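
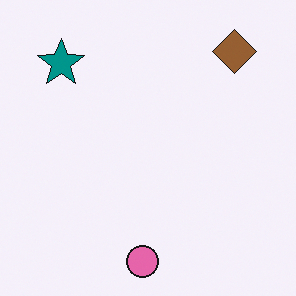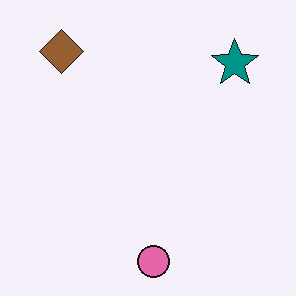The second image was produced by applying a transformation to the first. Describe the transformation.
It was flipped horizontally (left ↔ right).

The teal star is in the top-left of the first image and the top-right of the second — shapes on opposite sides of the vertical midline have swapped in a mirror flip.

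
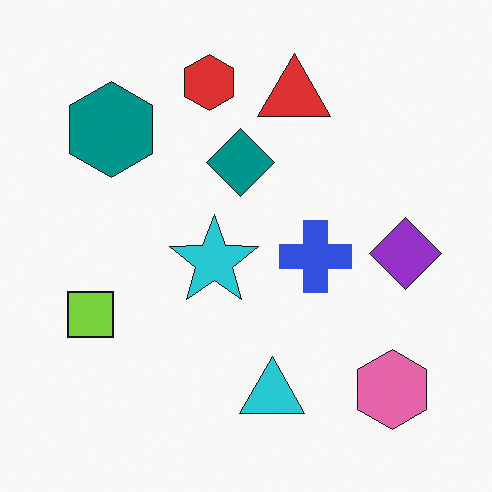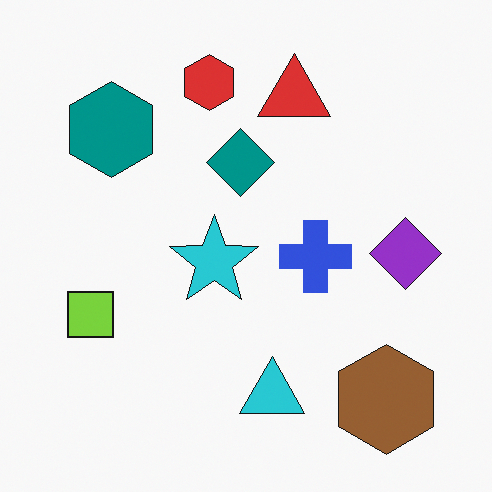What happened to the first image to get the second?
The image was overlaid with an additional brown hexagon.

A brown hexagon appears in the second image that is absent from the first.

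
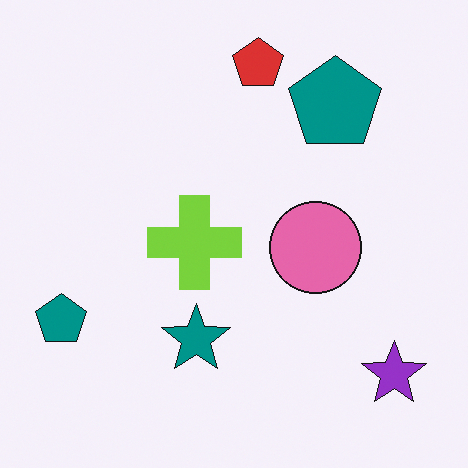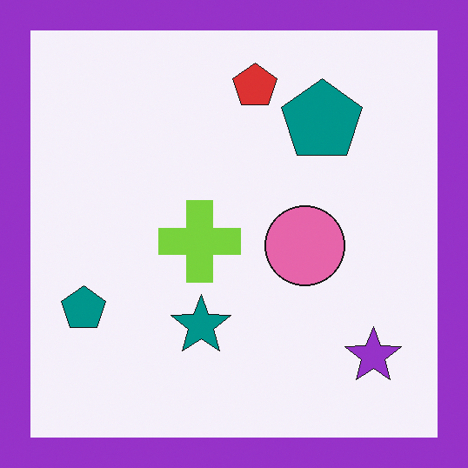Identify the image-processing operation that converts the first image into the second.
This is the original image framed with a purple border.

A solid purple frame runs around the edge of the second image, with the content slightly shrunk inside it.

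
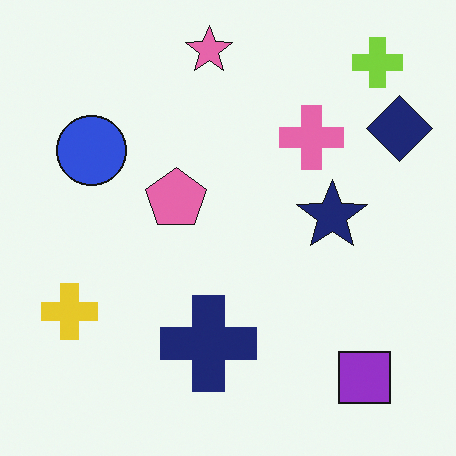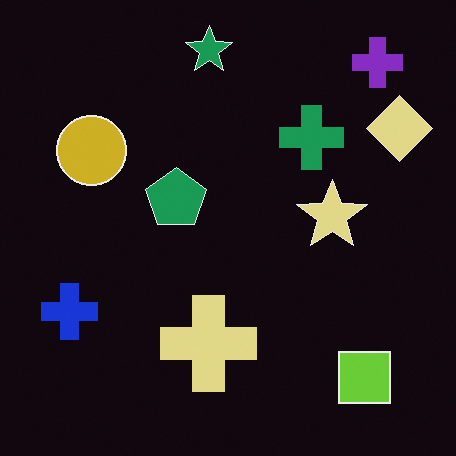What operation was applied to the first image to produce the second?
The transformation is: color-inverted (negative).

The light background has become dark and every shape's color is its complement — a photographic negative.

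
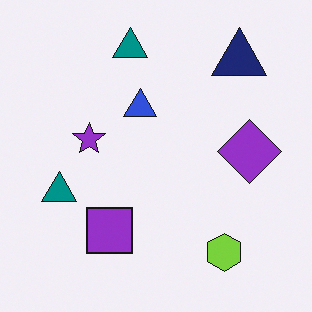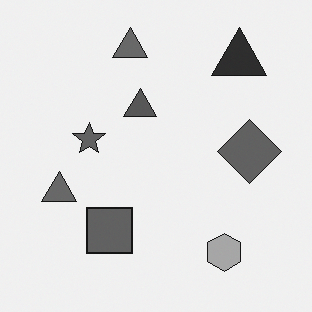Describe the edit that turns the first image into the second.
The image was converted to grayscale.

All color is removed — every shape is now a shade of grey.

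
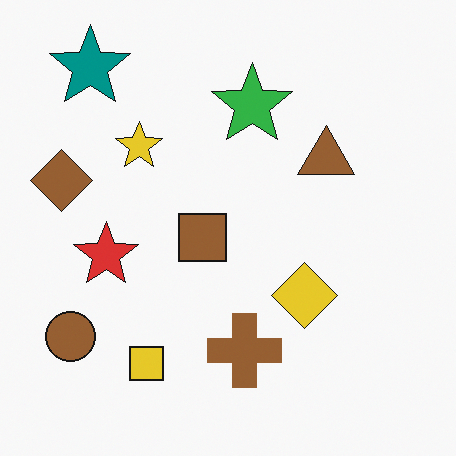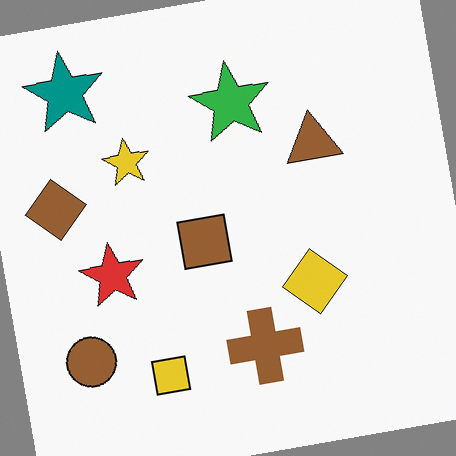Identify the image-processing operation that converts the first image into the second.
This is the original image rotated counter-clockwise by a small amount.

Every shape is tilted by the same angle and the image corners show triangular fill wedges — a whole-image rotation by a non-right angle.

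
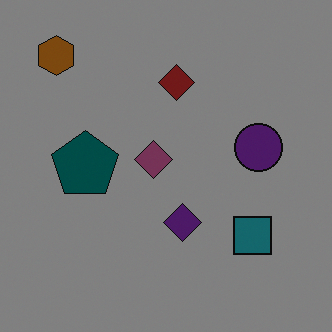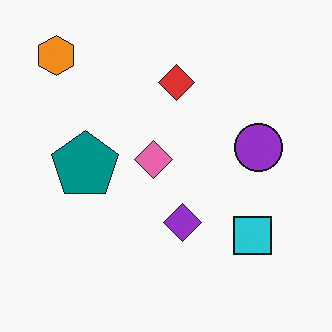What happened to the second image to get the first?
This is the original image darkened a lot.

Every pixel — background and shapes alike — is uniformly darkened.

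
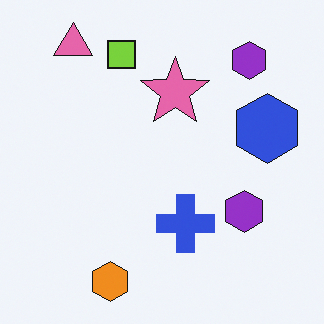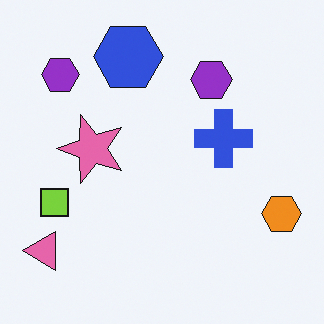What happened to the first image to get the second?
The image was rotated 90° counter-clockwise.

The pink triangle sits in the top-left of the first image and the bottom-left of the second — consistent with a whole-image 90° counter-clockwise rotation.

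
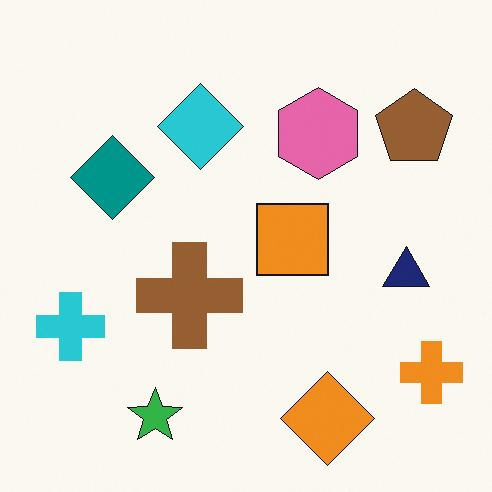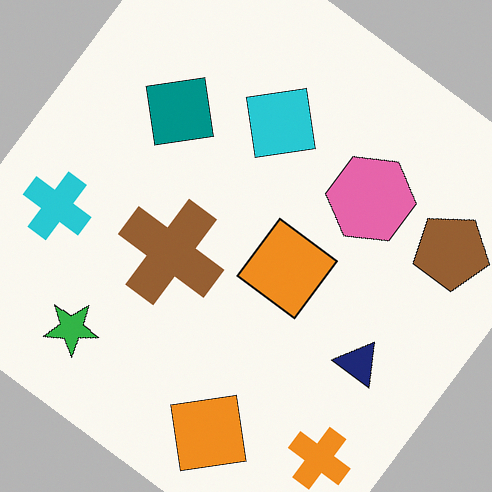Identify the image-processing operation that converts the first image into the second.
The transformation is: rotated clockwise by a large amount — several tens of degrees.

Every shape is tilted by the same angle and the image corners show triangular fill wedges — a whole-image rotation by a non-right angle.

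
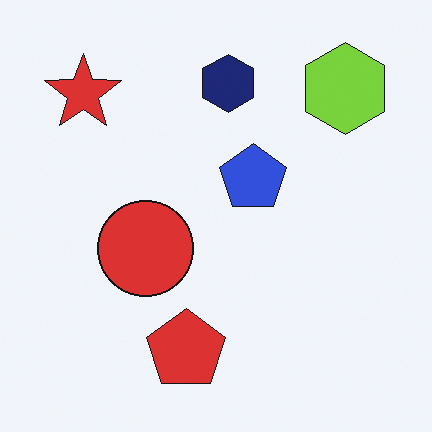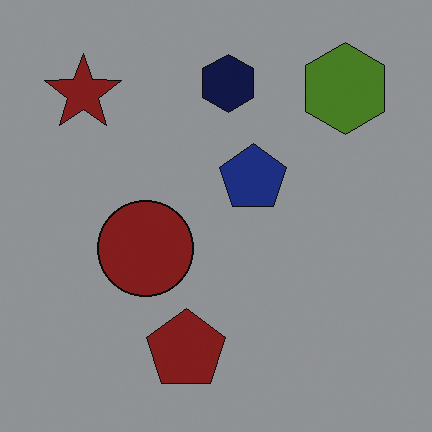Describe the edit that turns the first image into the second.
Substantially darkened.

Every pixel — background and shapes alike — is uniformly darkened.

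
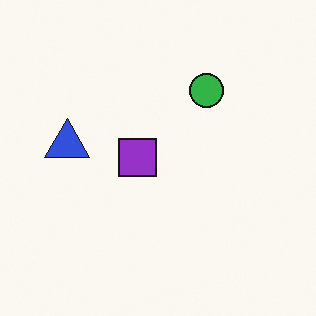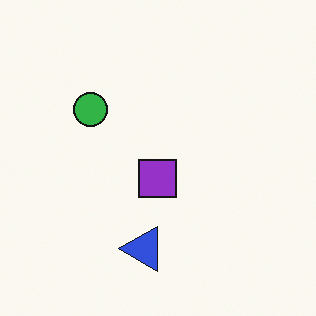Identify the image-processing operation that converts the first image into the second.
This is the original image rotated 90° counter-clockwise.

The blue triangle sits in the left of the first image and the bottom of the second — consistent with a whole-image 90° counter-clockwise rotation.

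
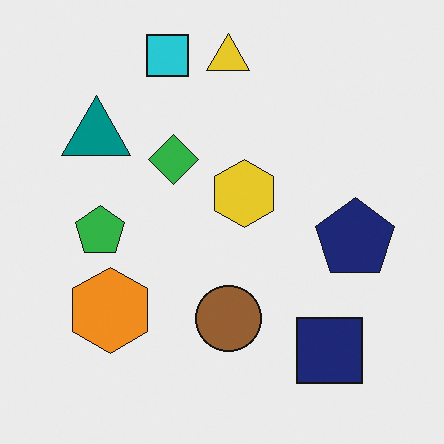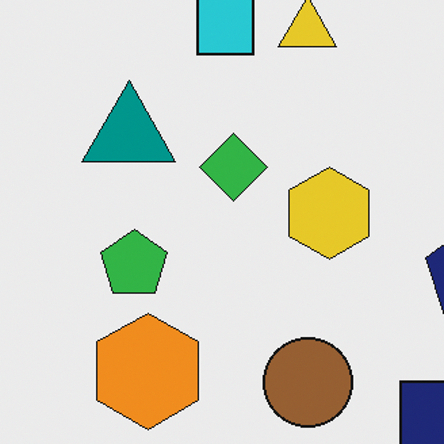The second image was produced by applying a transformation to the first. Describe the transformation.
It was cropped to a modestly smaller region and rescaled.

The visible shapes are larger and the field of view is narrower; shapes near the original edges may be partly or wholly outside the frame — a crop-and-rescale.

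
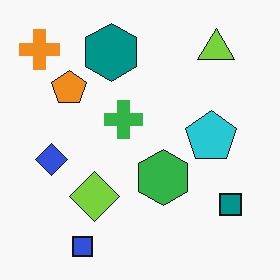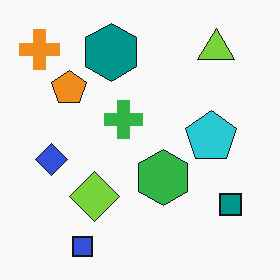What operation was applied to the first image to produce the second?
JPEG-compressed with visible artifacts.

Blocky 8×8 compression artifacts appear around shape edges and the flat background shows ringing — characteristic JPEG degradation.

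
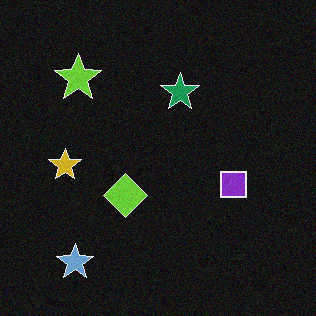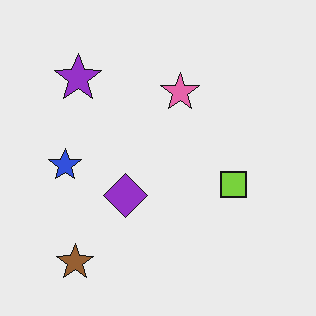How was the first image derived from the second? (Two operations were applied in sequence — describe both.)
The first image is the second degraded with subtle gaussian noise, then color-inverted (negative).

Random speckle covers the whole image, including the flat background. The light background has become dark and every shape's color is its complement — a photographic negative.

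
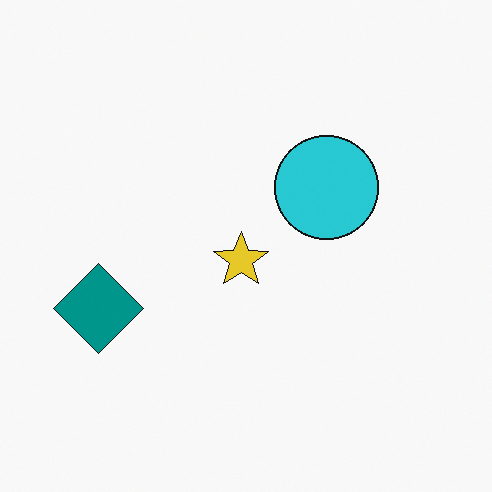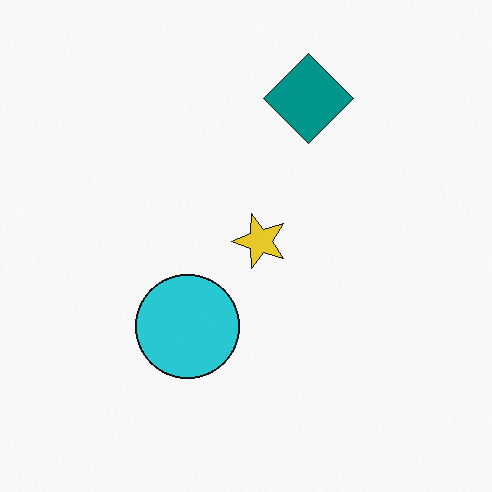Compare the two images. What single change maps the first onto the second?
The transformation is: transposed (reflected across the top-left ↔ bottom-right diagonal).

Shapes have swapped their row and column positions — what was in the top-right is now in the bottom-left — a diagonal reflection.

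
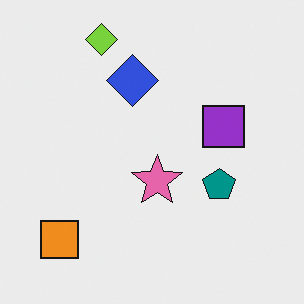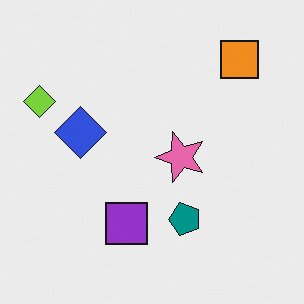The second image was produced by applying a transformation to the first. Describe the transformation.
This is the original image transposed (reflected across the top-left ↔ bottom-right diagonal).

Shapes have swapped their row and column positions — what was in the top-right is now in the bottom-left — a diagonal reflection.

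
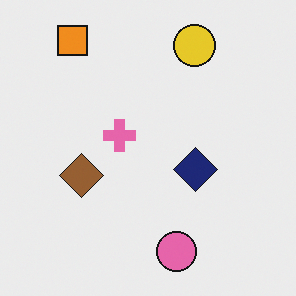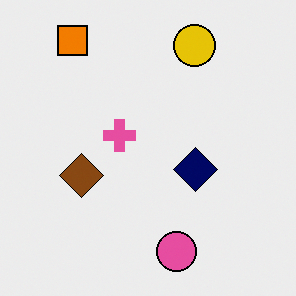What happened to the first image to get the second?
It was given slightly increased contrast.

Tones are pushed away from mid-grey across the whole image — a global contrast change.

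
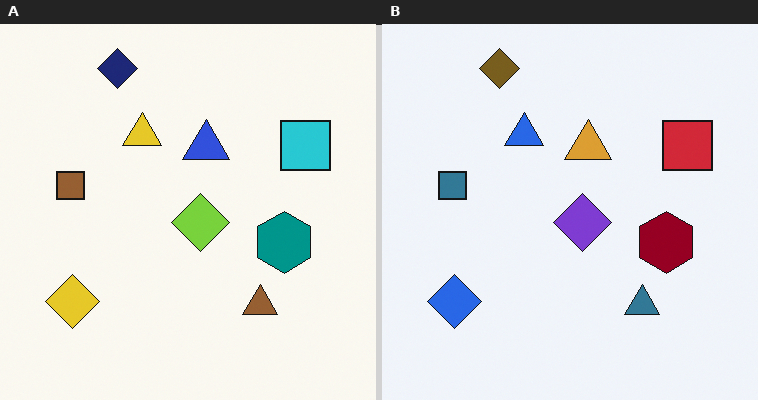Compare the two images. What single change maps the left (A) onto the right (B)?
It was hue-shifted by a large amount.

Every shape's color has rotated by the same amount around the hue wheel — a uniform hue shift.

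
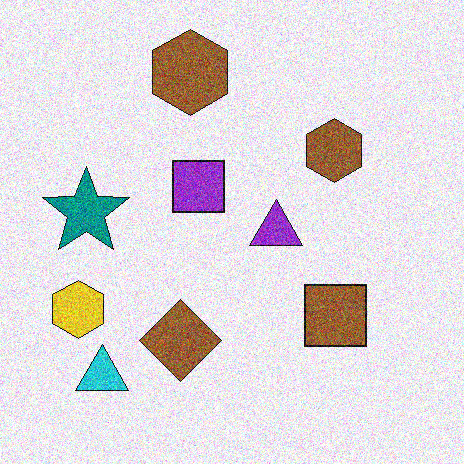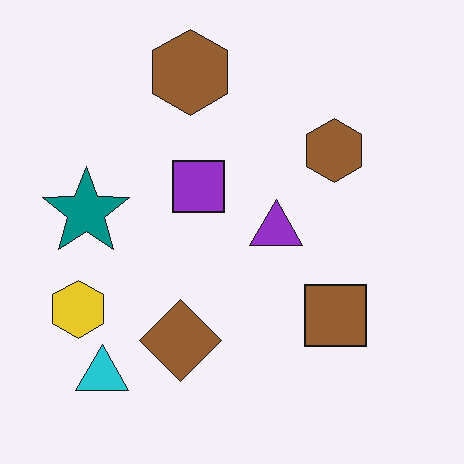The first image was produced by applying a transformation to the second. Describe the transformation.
It was degraded with heavy additive noise.

Random speckle covers the whole image, including the flat background.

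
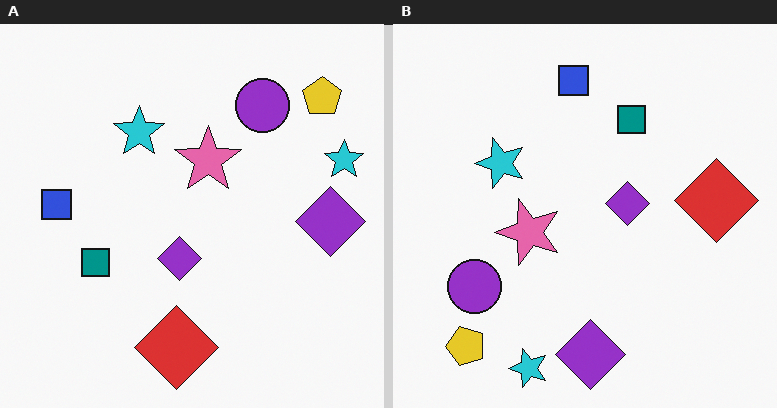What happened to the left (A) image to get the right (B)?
The image was transposed (reflected across the top-left ↔ bottom-right diagonal).

Shapes have swapped their row and column positions — what was in the top-right is now in the bottom-left — a diagonal reflection.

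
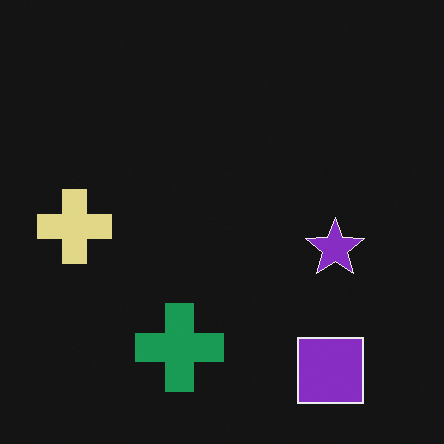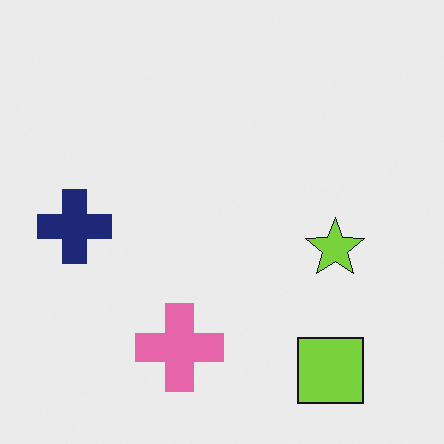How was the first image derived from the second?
The image was color-inverted (negative).

The light background has become dark and every shape's color is its complement — a photographic negative.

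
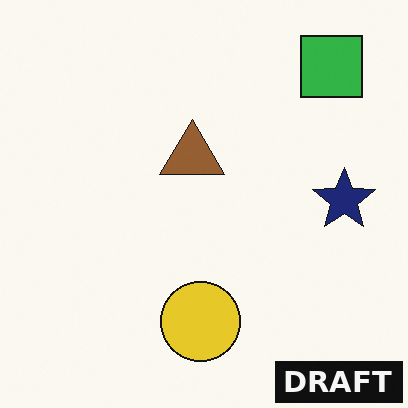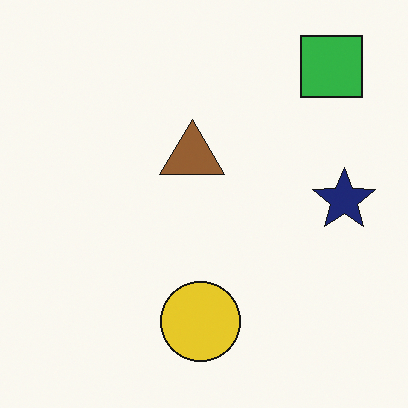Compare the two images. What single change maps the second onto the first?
The first image is the second watermarked with the text "DRAFT" in the lower-right corner.

A dark label reading "DRAFT" appears in the lower-right corner.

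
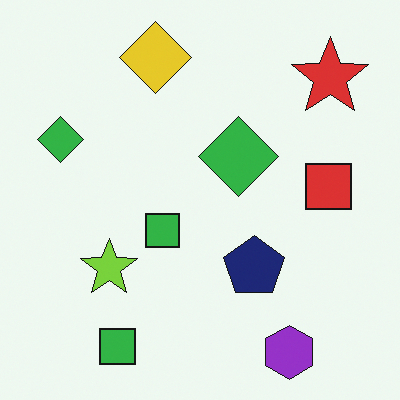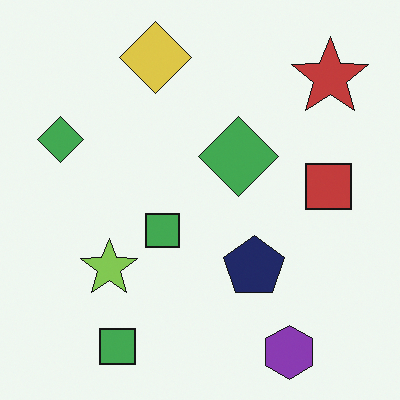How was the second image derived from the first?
The image was slightly desaturated.

All colors are more muted and greyish — a global saturation change.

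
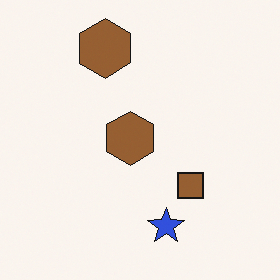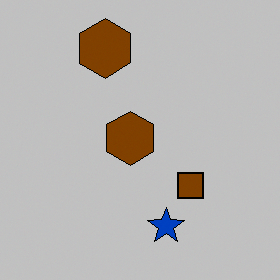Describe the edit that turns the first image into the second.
The transformation is: heavily posterized to just a handful of flat colors.

Each flat color has snapped to a coarser quantized level — most visibly, the near-white background has dropped to a flat grey.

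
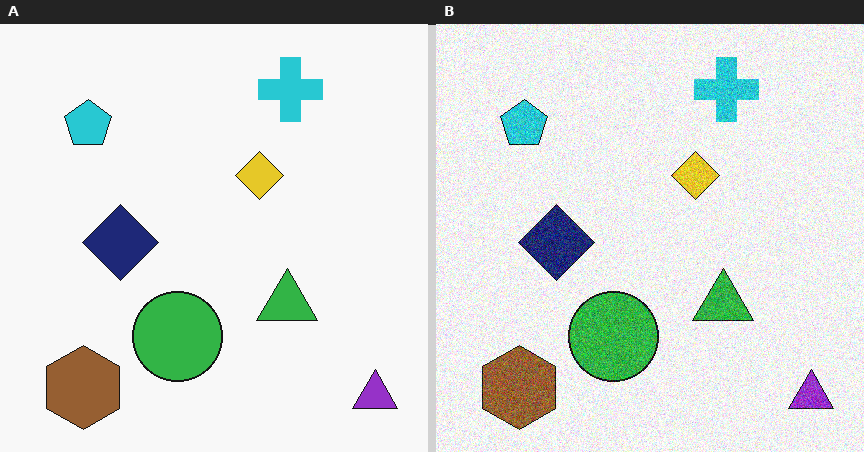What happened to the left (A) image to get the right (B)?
The image was degraded with visible gaussian noise.

Random speckle covers the whole image, including the flat background.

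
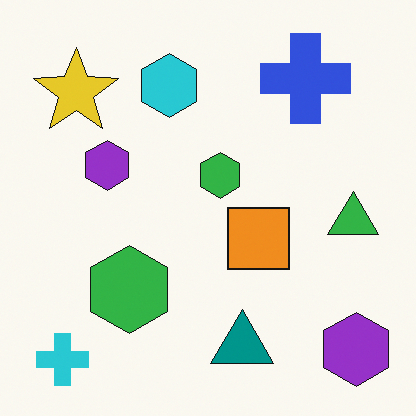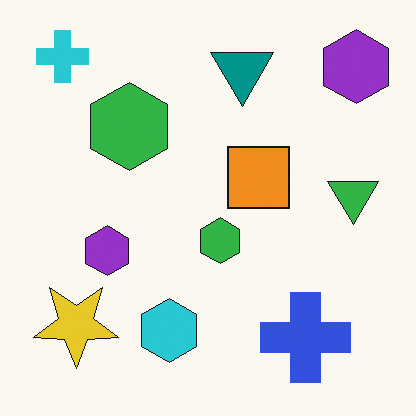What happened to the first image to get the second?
The second image is the first flipped vertically (top ↔ bottom).

The cyan cross is in the bottom-left of the first image and the top-left of the second — shapes on opposite sides of the horizontal midline have swapped in a mirror flip.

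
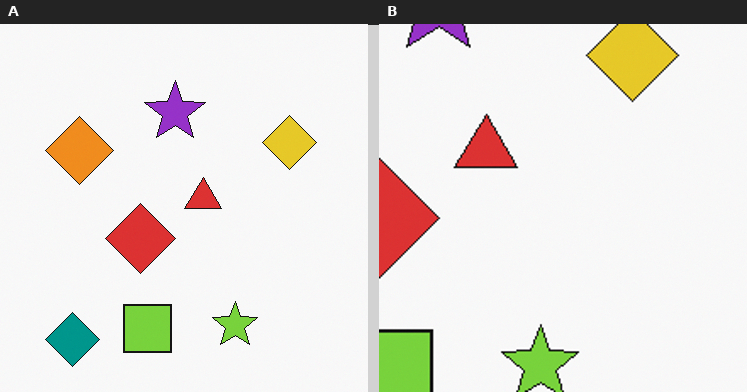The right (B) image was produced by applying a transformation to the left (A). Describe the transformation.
The transformation is: cropped to a noticeably smaller region and rescaled.

The visible shapes are larger and the field of view is narrower; shapes near the original edges may be partly or wholly outside the frame — a crop-and-rescale.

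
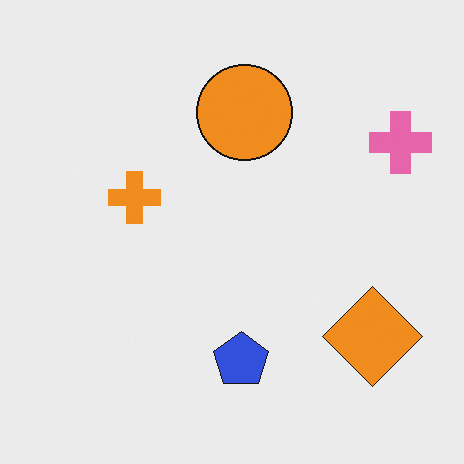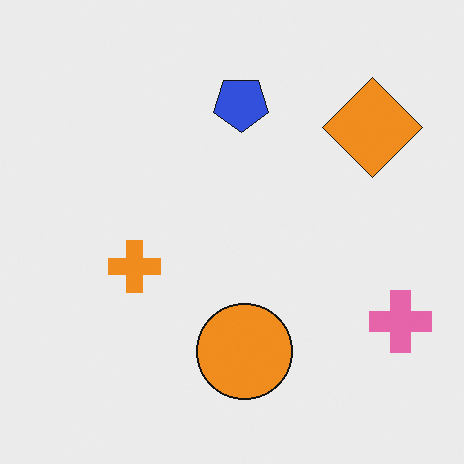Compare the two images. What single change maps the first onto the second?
The image was flipped vertically (top ↔ bottom).

The blue pentagon is in the bottom of the first image and the top of the second — shapes on opposite sides of the horizontal midline have swapped in a mirror flip.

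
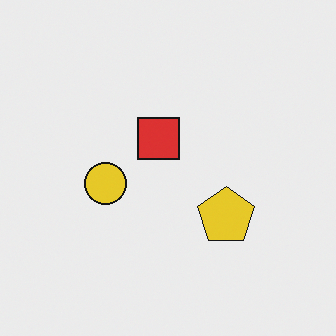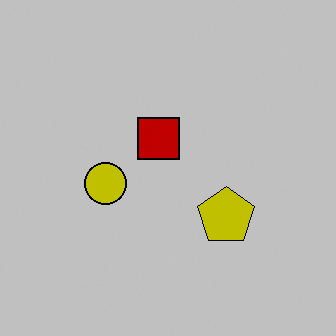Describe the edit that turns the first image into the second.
Heavily posterized to just a handful of flat colors.

Each flat color has snapped to a coarser quantized level — most visibly, the near-white background has dropped to a flat grey.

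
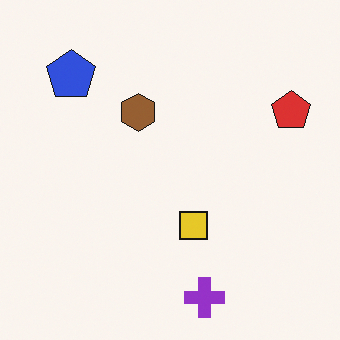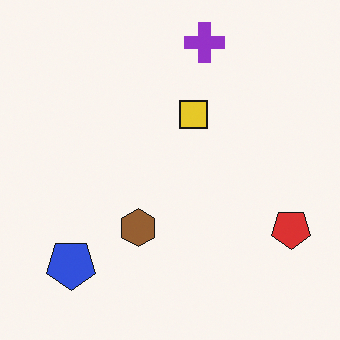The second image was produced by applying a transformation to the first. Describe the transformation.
The second image is the first flipped vertically (top ↔ bottom).

The purple cross is in the bottom of the first image and the top of the second — shapes on opposite sides of the horizontal midline have swapped in a mirror flip.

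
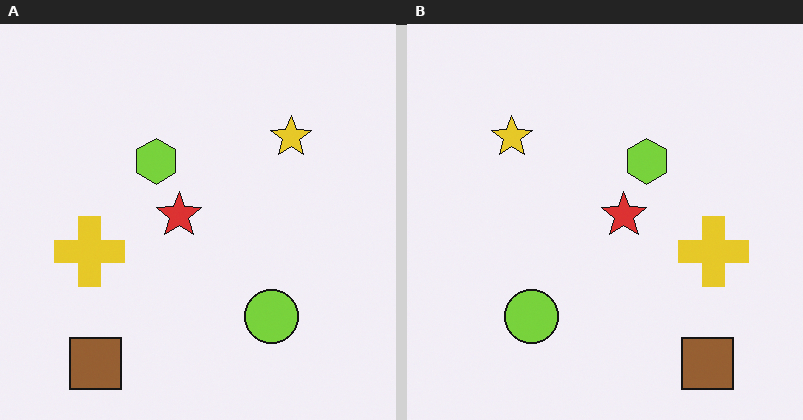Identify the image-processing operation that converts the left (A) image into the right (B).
This is the original image flipped horizontally (left ↔ right).

The yellow cross is in the left of the left (A) image and the right of the right (B) — shapes on opposite sides of the vertical midline have swapped in a mirror flip.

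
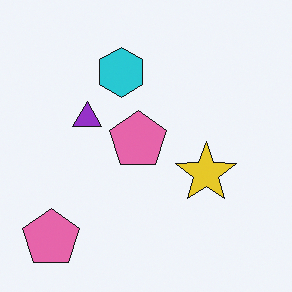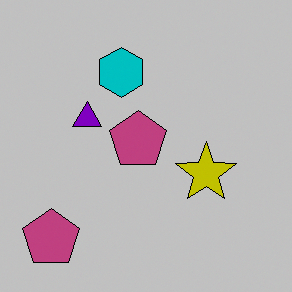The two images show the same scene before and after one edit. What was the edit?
It was aggressively posterized.

Each flat color has snapped to a coarser quantized level — most visibly, the near-white background has dropped to a flat grey.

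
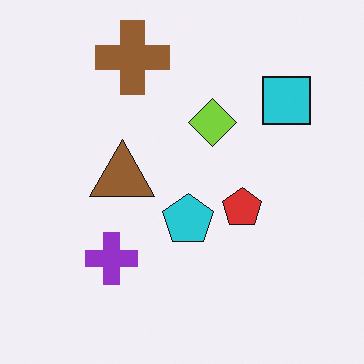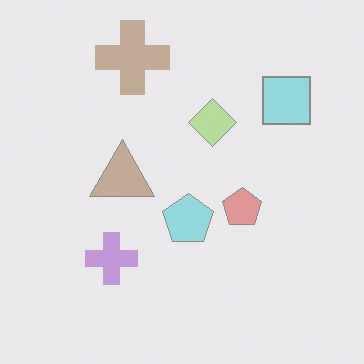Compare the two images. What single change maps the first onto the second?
This is the original image given much lower contrast.

Tones are pushed toward mid-grey across the whole image — a global contrast change.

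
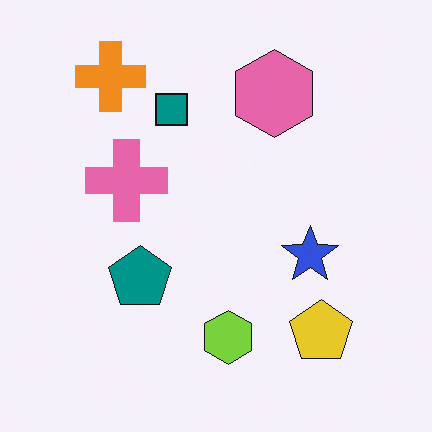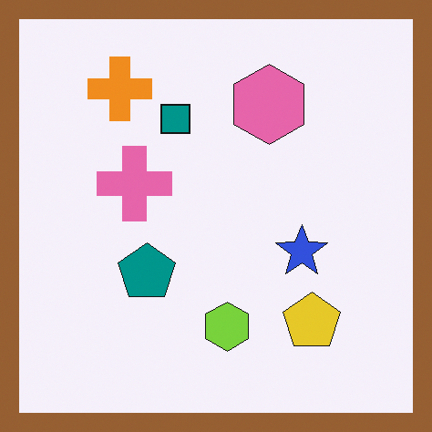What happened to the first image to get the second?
The image was framed with a brown border.

A solid brown frame runs around the edge of the second image, with the content slightly shrunk inside it.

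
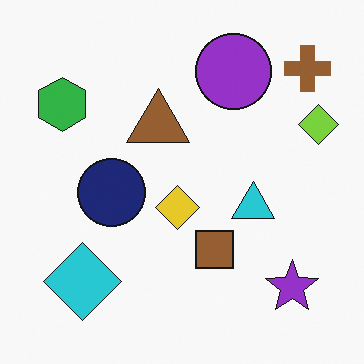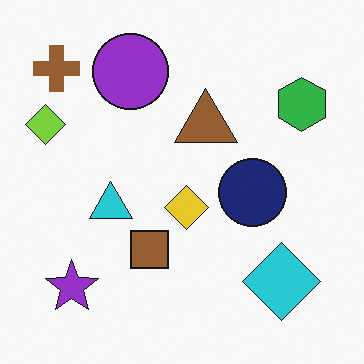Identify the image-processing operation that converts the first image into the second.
The second image is the first flipped horizontally (left ↔ right).

The lime diamond is in the right of the first image and the left of the second — shapes on opposite sides of the vertical midline have swapped in a mirror flip.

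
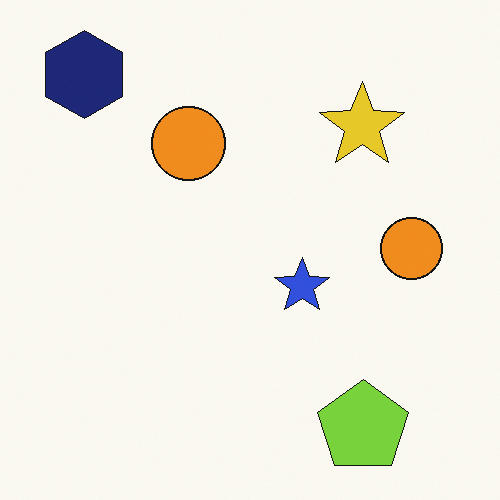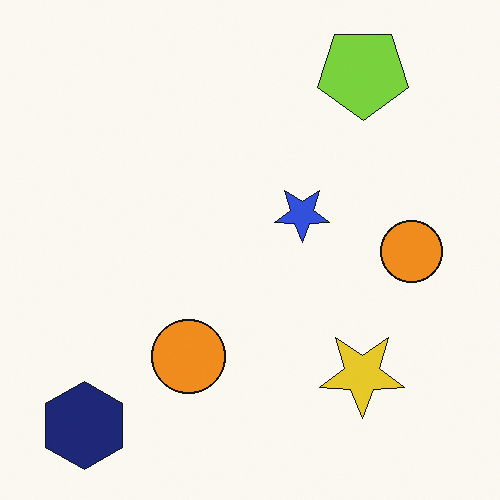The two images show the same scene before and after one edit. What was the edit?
The image was flipped vertically (top ↔ bottom).

The lime pentagon is in the bottom-right of the first image and the top-right of the second — shapes on opposite sides of the horizontal midline have swapped in a mirror flip.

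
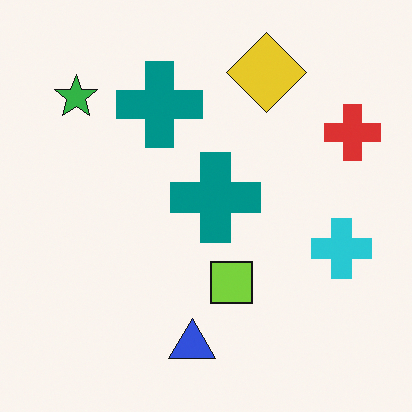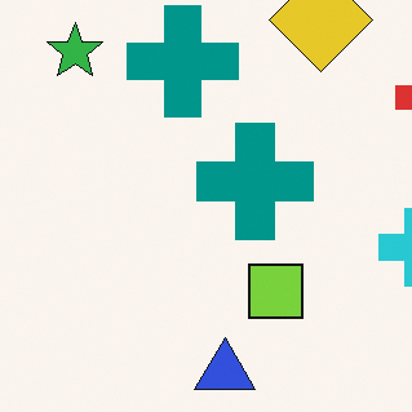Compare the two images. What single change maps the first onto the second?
The second image is the first cropped to a modestly smaller region and rescaled.

The visible shapes are larger and the field of view is narrower; shapes near the original edges may be partly or wholly outside the frame — a crop-and-rescale.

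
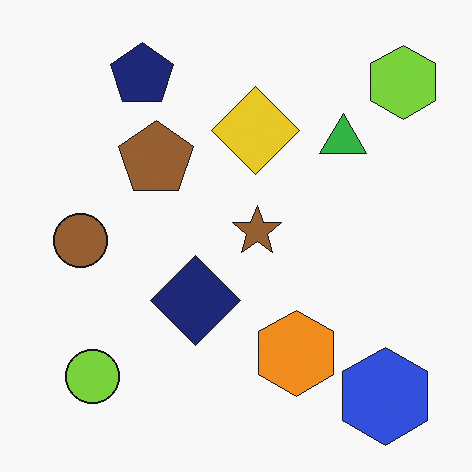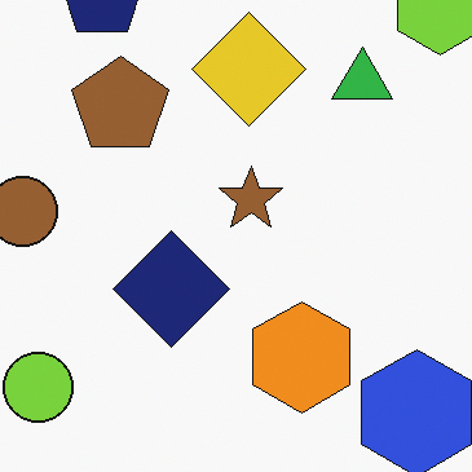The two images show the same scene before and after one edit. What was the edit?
The transformation is: cropped slightly and scaled back up.

The visible shapes are larger and the field of view is narrower; shapes near the original edges may be partly or wholly outside the frame — a crop-and-rescale.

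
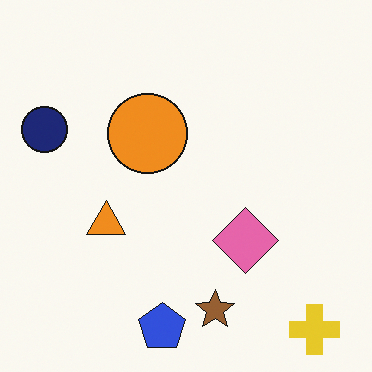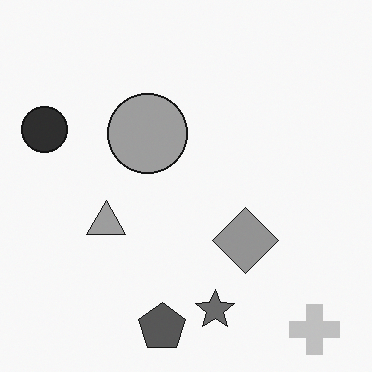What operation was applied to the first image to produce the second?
It was converted to grayscale.

All color is removed — every shape is now a shade of grey.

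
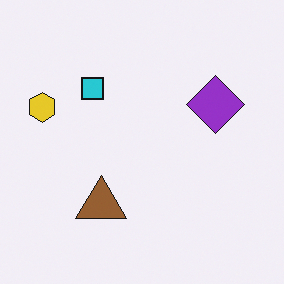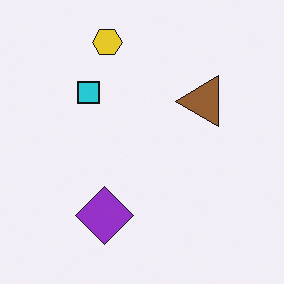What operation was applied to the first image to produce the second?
The image was transposed (reflected across the top-left ↔ bottom-right diagonal).

Shapes have swapped their row and column positions — what was in the top-right is now in the bottom-left — a diagonal reflection.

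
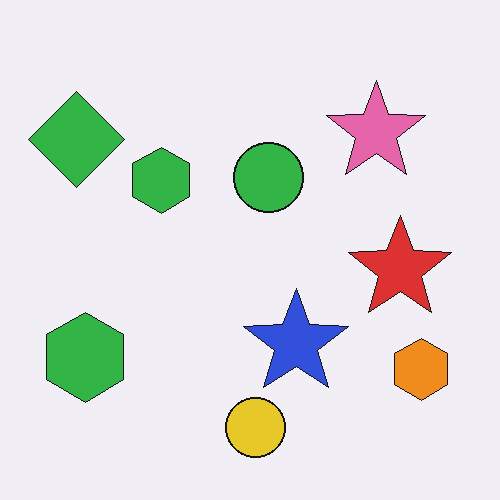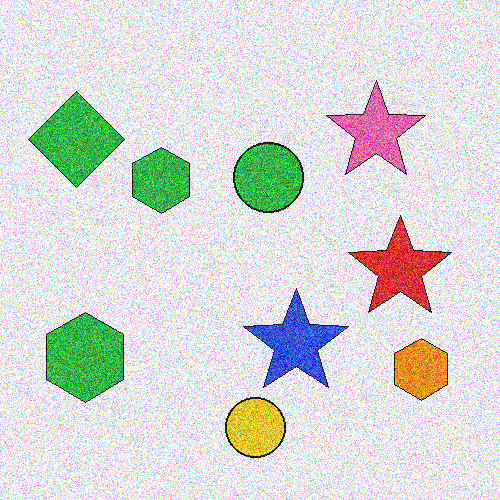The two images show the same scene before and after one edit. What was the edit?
This is the original image degraded with strong gaussian noise.

Random speckle covers the whole image, including the flat background.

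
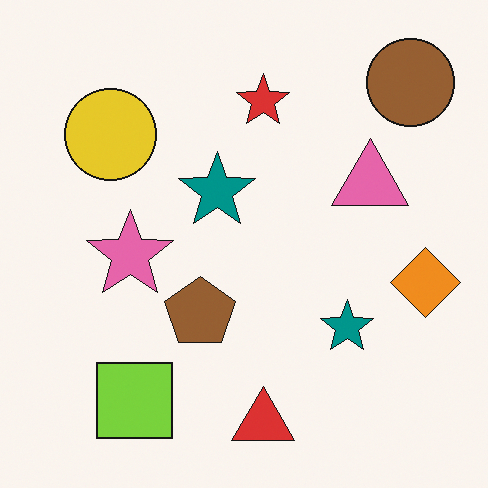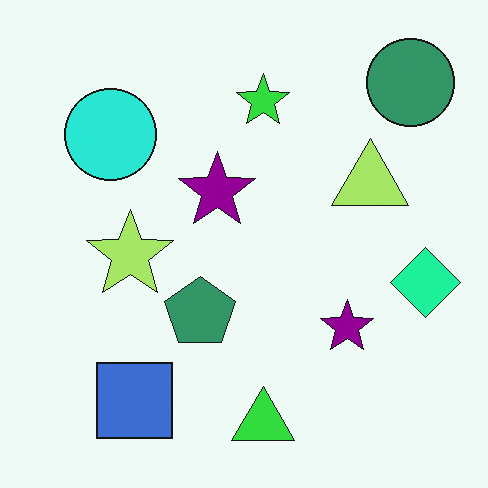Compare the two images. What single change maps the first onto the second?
The second image is the first hue-shifted through roughly a third of the color wheel.

Every shape's color has rotated by the same amount around the hue wheel — a uniform hue shift.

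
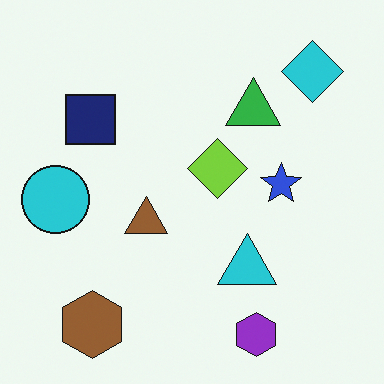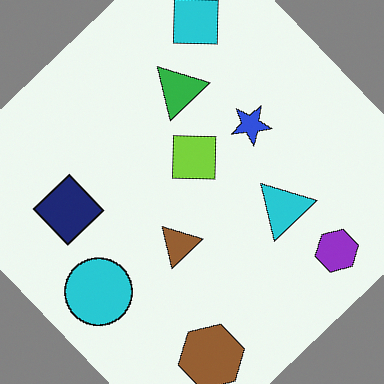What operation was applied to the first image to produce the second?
The transformation is: rotated counter-clockwise by a large amount — several tens of degrees.

Every shape is tilted by the same angle and the image corners show triangular fill wedges — a whole-image rotation by a non-right angle.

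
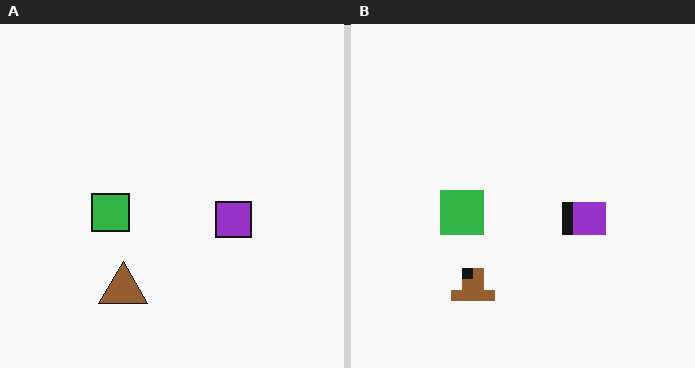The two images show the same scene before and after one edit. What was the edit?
The transformation is: coarsely pixelated.

Shapes are reduced to large square blocks; fine edges and outlines are lost — a downscale-then-upscale (mosaic) effect.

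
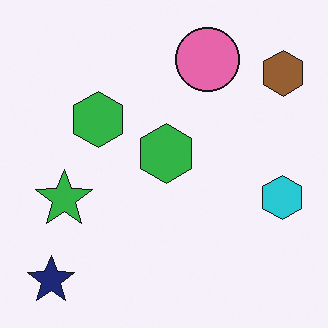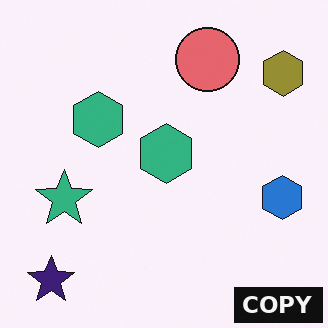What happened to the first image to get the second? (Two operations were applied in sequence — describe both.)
This is the original image hue-shifted slightly, then watermarked with the text "COPY" in the lower-right corner.

Every shape's color has rotated by the same amount around the hue wheel — a uniform hue shift. A dark label reading "COPY" appears in the lower-right corner.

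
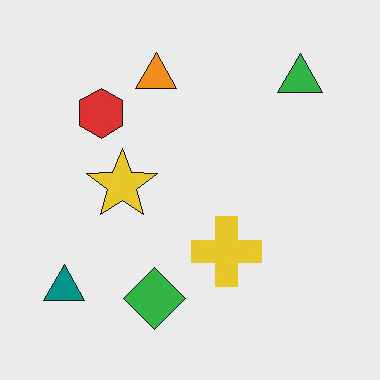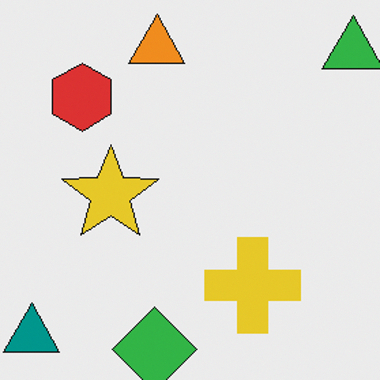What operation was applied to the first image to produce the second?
It was cropped to a modestly smaller region and rescaled.

The visible shapes are larger and the field of view is narrower; shapes near the original edges may be partly or wholly outside the frame — a crop-and-rescale.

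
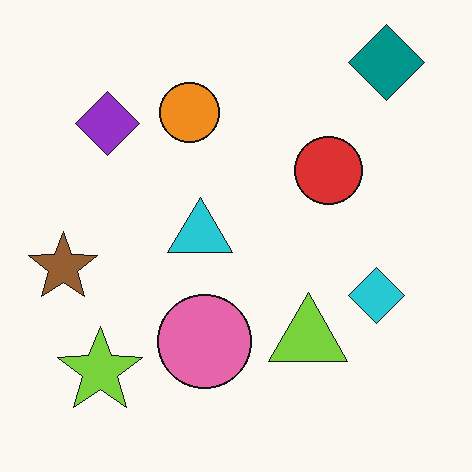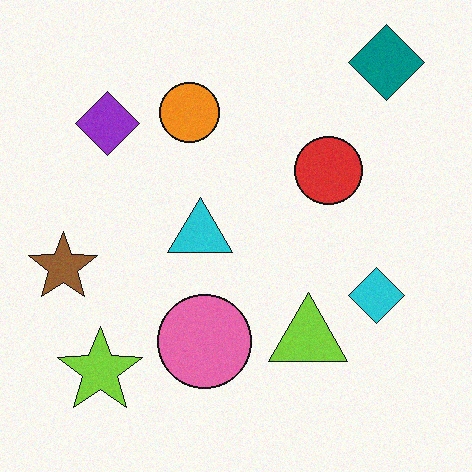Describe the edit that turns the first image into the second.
Degraded with subtle gaussian noise.

Random speckle covers the whole image, including the flat background.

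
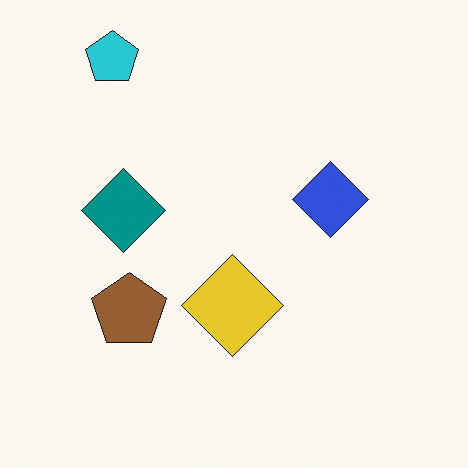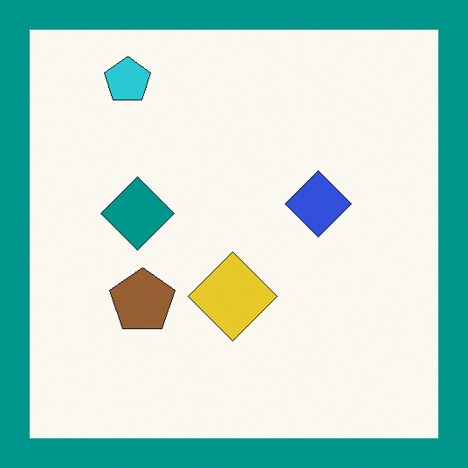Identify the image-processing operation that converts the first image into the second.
The second image is the first framed with a teal border.

A solid teal frame runs around the edge of the second image, with the content slightly shrunk inside it.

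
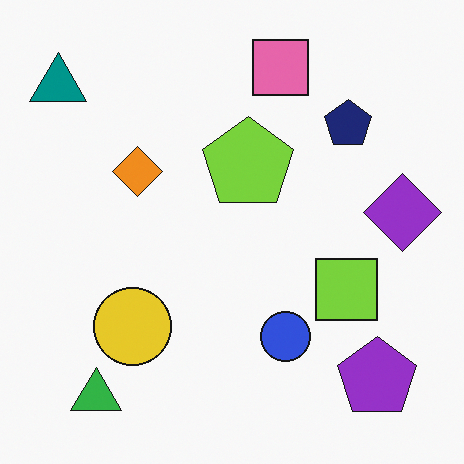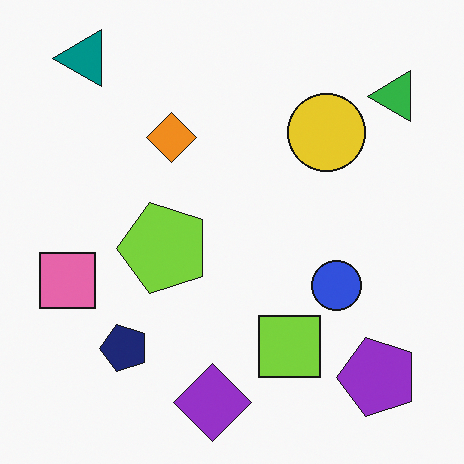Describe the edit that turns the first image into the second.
The transformation is: transposed (reflected across the top-left ↔ bottom-right diagonal).

Shapes have swapped their row and column positions — what was in the top-right is now in the bottom-left — a diagonal reflection.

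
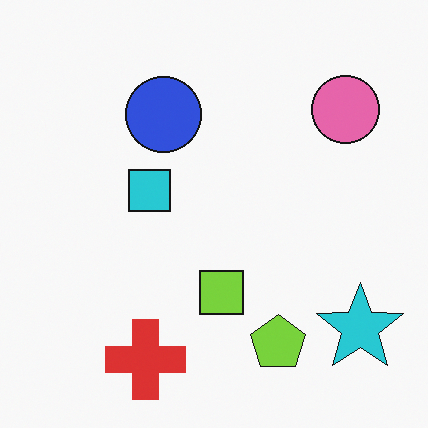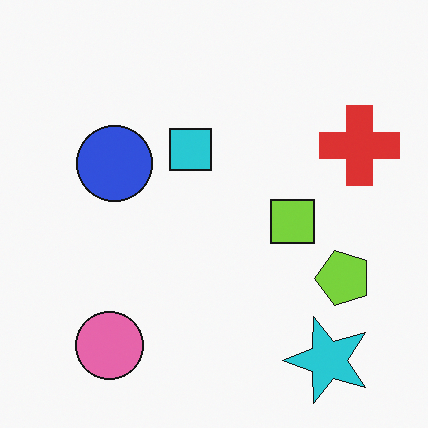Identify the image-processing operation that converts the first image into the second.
The transformation is: transposed (reflected across the top-left ↔ bottom-right diagonal).

Shapes have swapped their row and column positions — what was in the top-right is now in the bottom-left — a diagonal reflection.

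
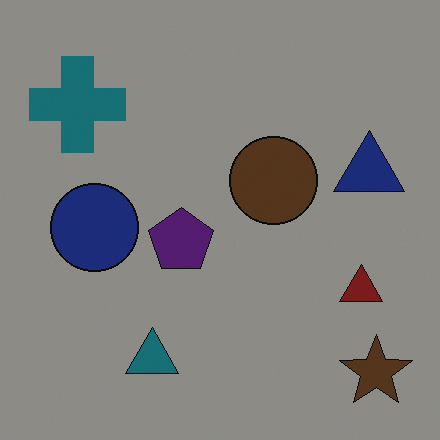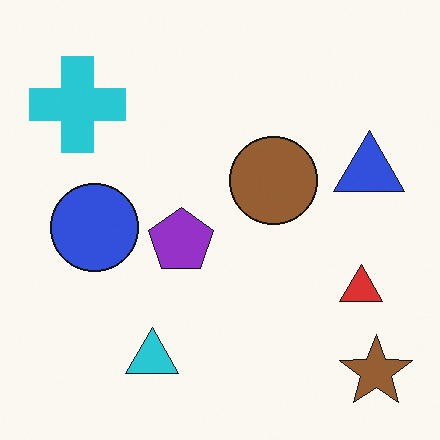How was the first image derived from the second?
The image was substantially darkened.

Every pixel — background and shapes alike — is uniformly darkened.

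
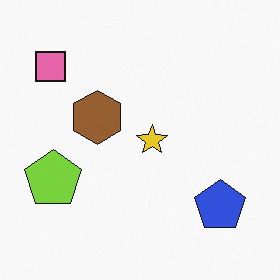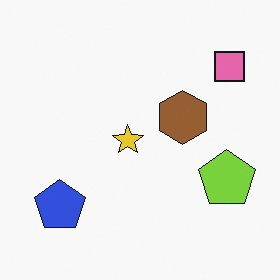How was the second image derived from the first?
This is the original image flipped horizontally (left ↔ right).

The pink square is in the top-left of the first image and the top-right of the second — shapes on opposite sides of the vertical midline have swapped in a mirror flip.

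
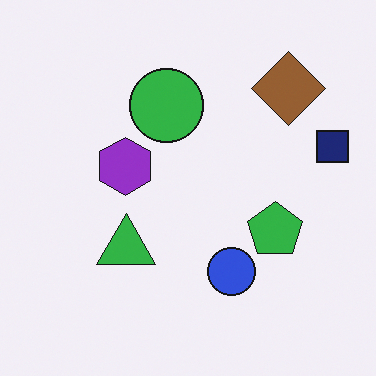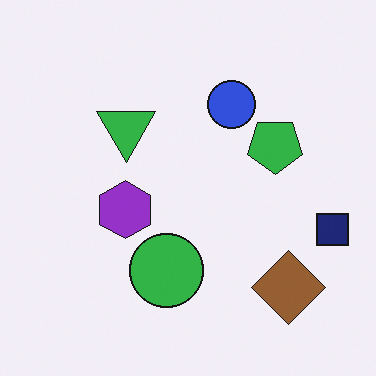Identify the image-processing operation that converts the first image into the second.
This is the original image flipped vertically (top ↔ bottom).

The brown diamond is in the top-right of the first image and the bottom-right of the second — shapes on opposite sides of the horizontal midline have swapped in a mirror flip.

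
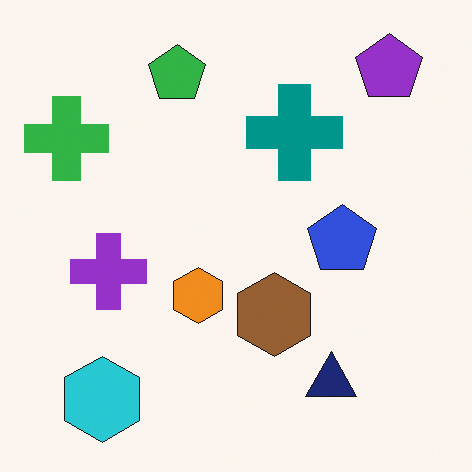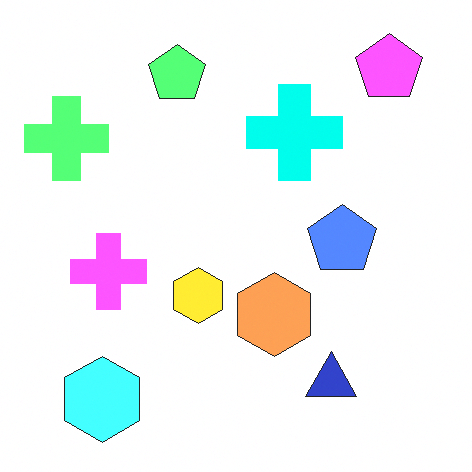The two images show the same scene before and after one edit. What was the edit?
The transformation is: noticeably brightened.

Every pixel — background and shapes alike — is uniformly brightened.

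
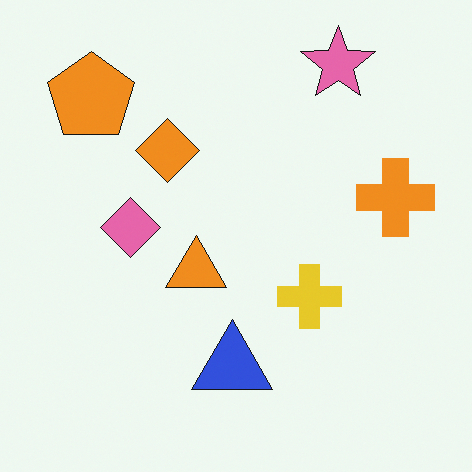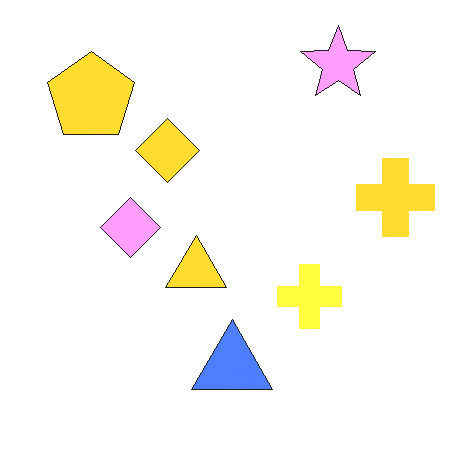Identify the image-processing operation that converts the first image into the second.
This is the original image brightened a lot.

Every pixel — background and shapes alike — is uniformly brightened.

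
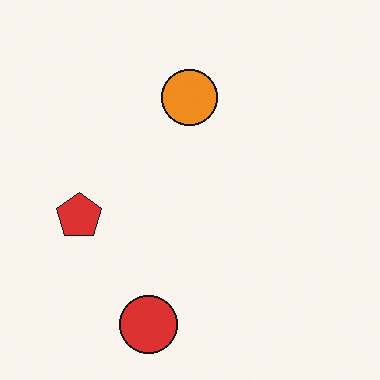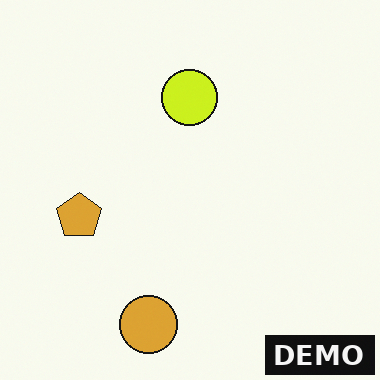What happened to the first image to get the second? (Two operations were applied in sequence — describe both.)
The transformation is: hue-shifted by a small amount, then watermarked with the text "DEMO" in the lower-right corner.

Every shape's color has rotated by the same amount around the hue wheel — a uniform hue shift. A dark label reading "DEMO" appears in the lower-right corner.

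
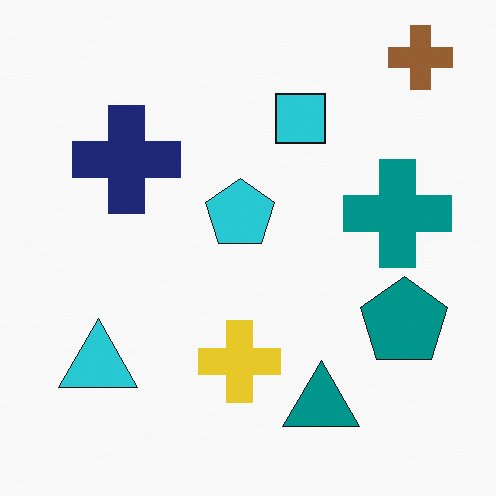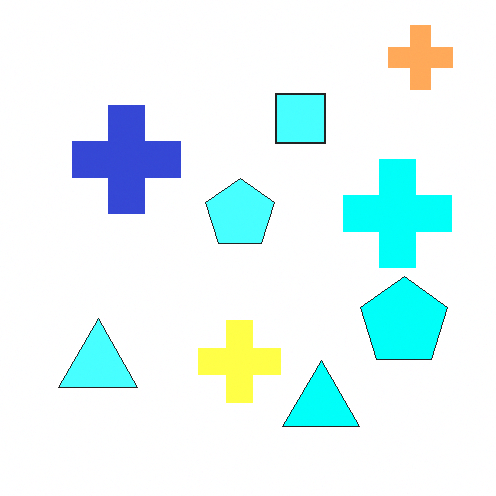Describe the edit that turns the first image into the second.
The image was substantially brightened.

Every pixel — background and shapes alike — is uniformly brightened.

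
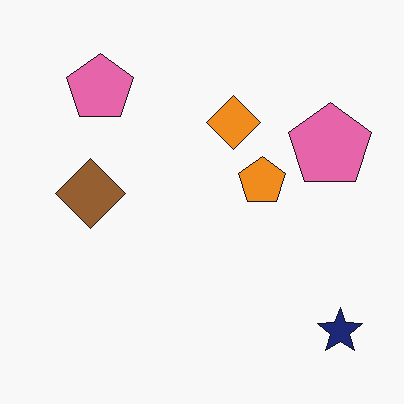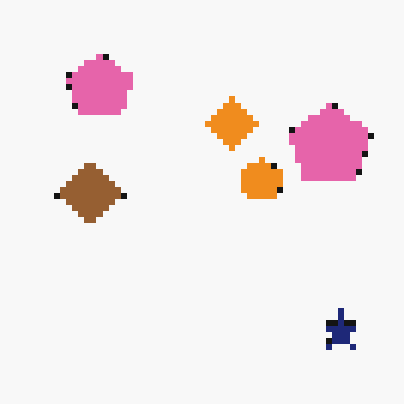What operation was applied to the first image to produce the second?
It was moderately pixelated.

Shapes are reduced to large square blocks; fine edges and outlines are lost — a downscale-then-upscale (mosaic) effect.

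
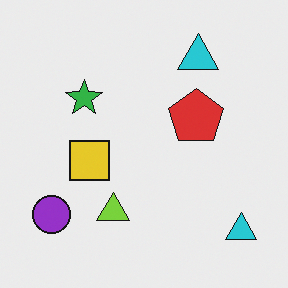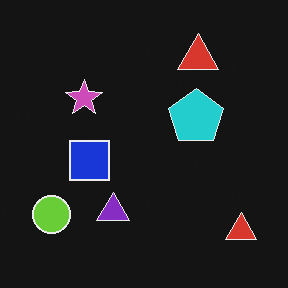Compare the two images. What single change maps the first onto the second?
The second image is the first color-inverted (negative).

The light background has become dark and every shape's color is its complement — a photographic negative.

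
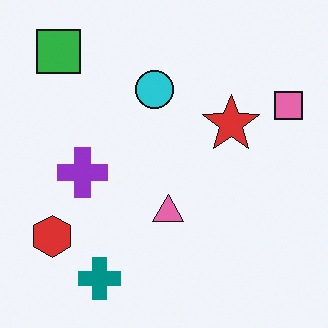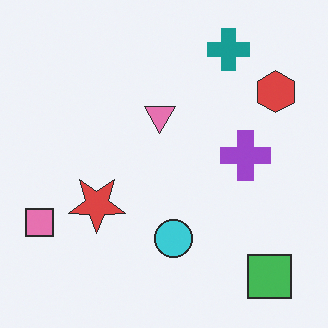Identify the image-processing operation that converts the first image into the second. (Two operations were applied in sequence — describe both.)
This is the original image rotated 180°, then given slightly reduced contrast.

The green square sits in the top-left of the first image and the bottom-right of the second — consistent with a whole-image 180° rotation. Tones are pushed toward mid-grey across the whole image — a global contrast change.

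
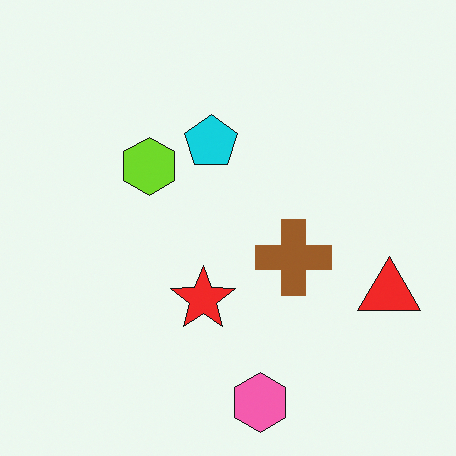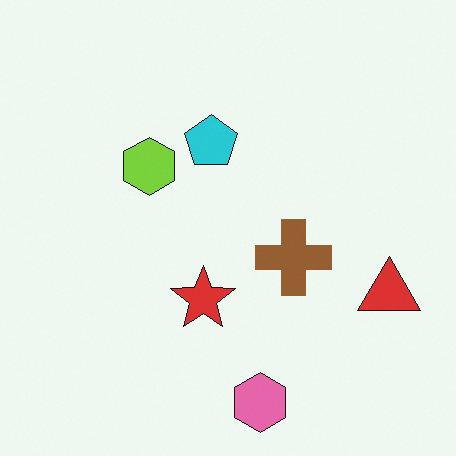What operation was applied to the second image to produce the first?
This is the original image slightly oversaturated.

All colors are more vivid — a global saturation change.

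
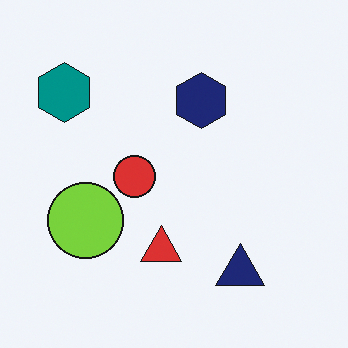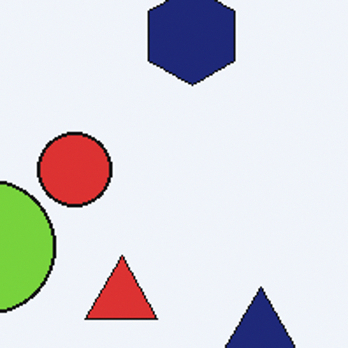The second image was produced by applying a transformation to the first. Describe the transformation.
The image was cropped to a noticeably smaller region and rescaled.

The visible shapes are larger and the field of view is narrower; shapes near the original edges may be partly or wholly outside the frame — a crop-and-rescale.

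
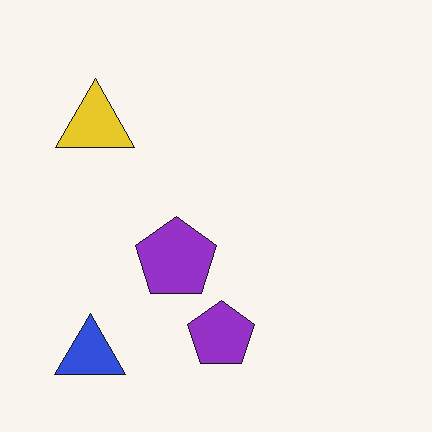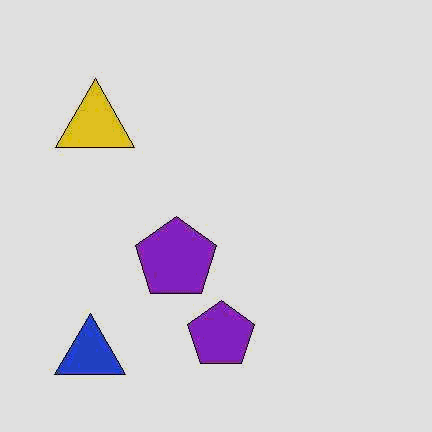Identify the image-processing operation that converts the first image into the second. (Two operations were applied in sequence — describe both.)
The image was given moderate JPEG compression, then posterized to a reduced palette.

Blocky 8×8 compression artifacts appear around shape edges and the flat background shows ringing — characteristic JPEG degradation. Each flat color has snapped to a coarser quantized level — most visibly, the near-white background has dropped to a flat grey.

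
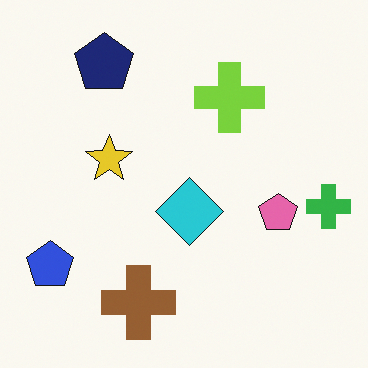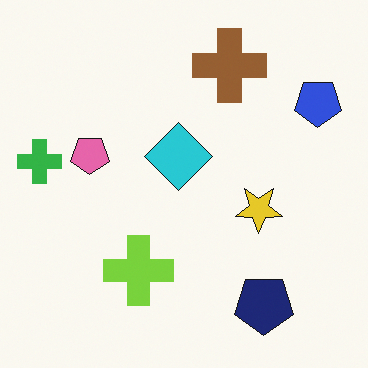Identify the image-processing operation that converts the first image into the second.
Rotated 180°.

The blue pentagon sits in the bottom-left of the first image and the top-right of the second — consistent with a whole-image 180° rotation.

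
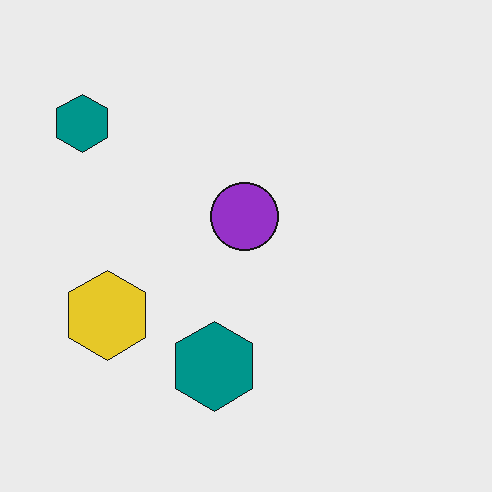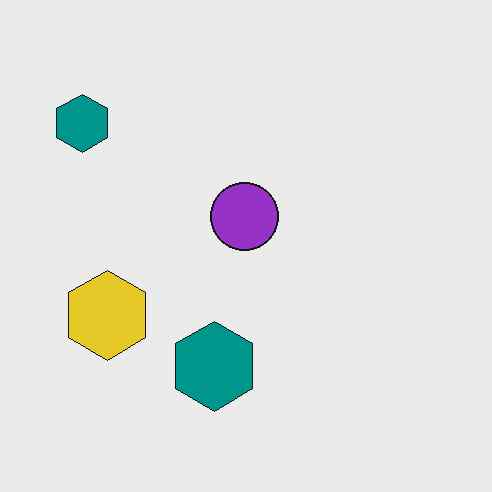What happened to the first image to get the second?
The image was JPEG-compressed with visible artifacts.

Blocky 8×8 compression artifacts appear around shape edges and the flat background shows ringing — characteristic JPEG degradation.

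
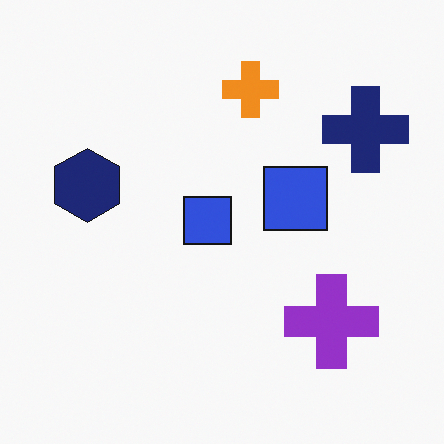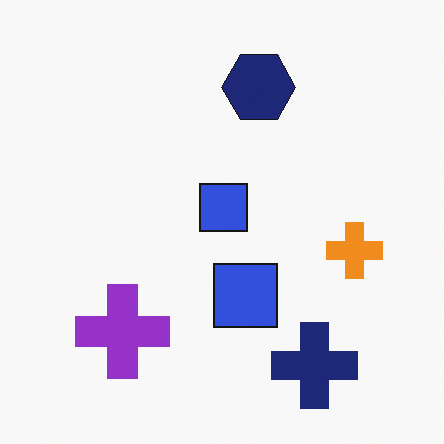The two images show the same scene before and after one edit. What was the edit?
The image was rotated 90° clockwise.

The navy cross sits in the top-right of the first image and the bottom-right of the second — consistent with a whole-image 90° clockwise rotation.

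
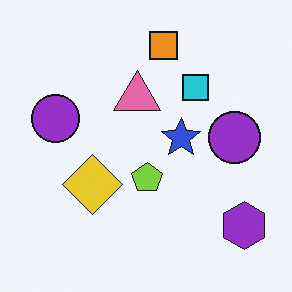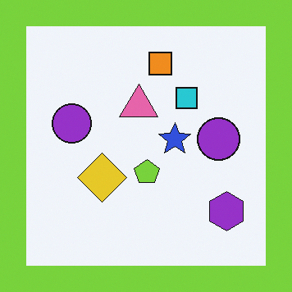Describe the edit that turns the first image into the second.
This is the original image framed with a lime border.

A solid lime frame runs around the edge of the second image, with the content slightly shrunk inside it.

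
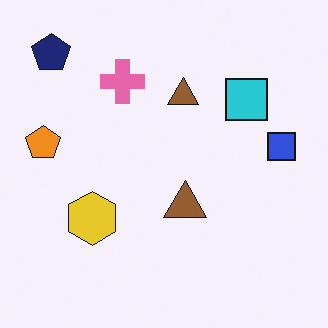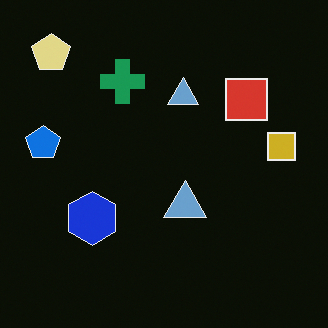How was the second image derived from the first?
It was color-inverted (negative).

The light background has become dark and every shape's color is its complement — a photographic negative.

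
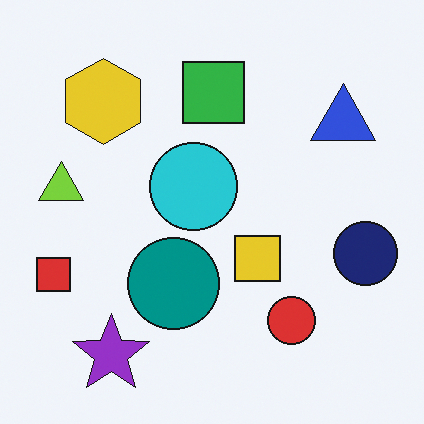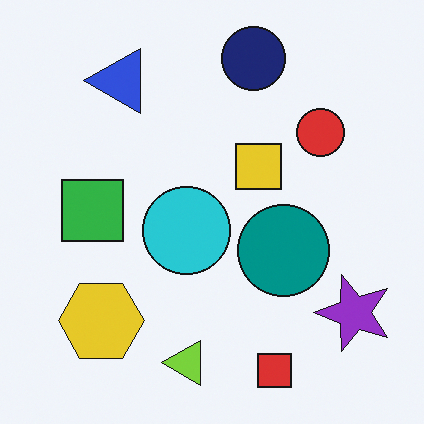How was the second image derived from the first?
It was rotated 90° counter-clockwise.

The purple star sits in the bottom-left of the first image and the bottom-right of the second — consistent with a whole-image 90° counter-clockwise rotation.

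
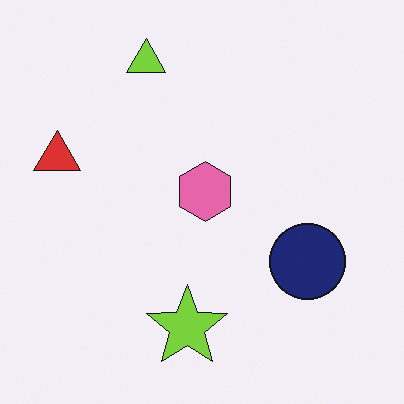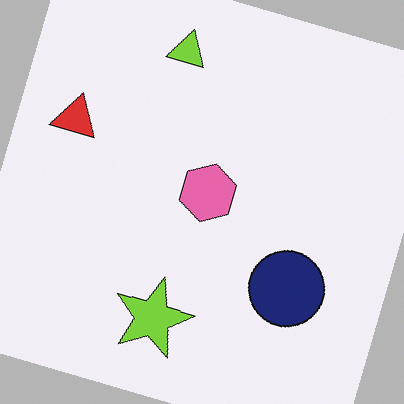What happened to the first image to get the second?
The transformation is: rotated clockwise by a moderate amount.

Every shape is tilted by the same angle and the image corners show triangular fill wedges — a whole-image rotation by a non-right angle.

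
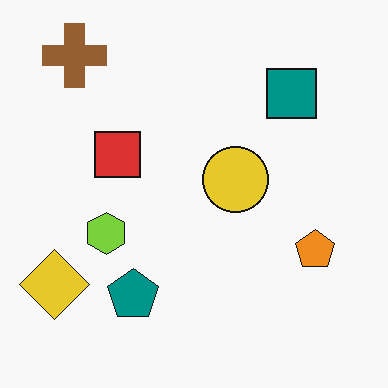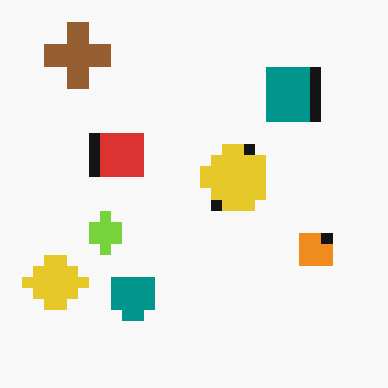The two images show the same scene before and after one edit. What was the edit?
The transformation is: heavily pixelated into large blocks.

Shapes are reduced to large square blocks; fine edges and outlines are lost — a downscale-then-upscale (mosaic) effect.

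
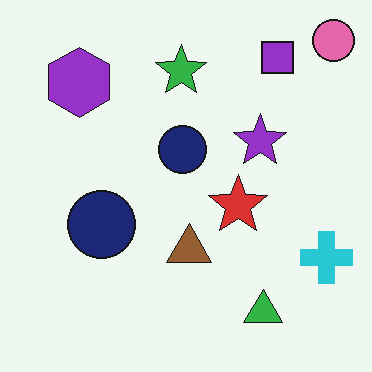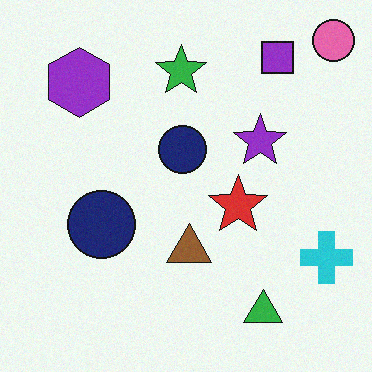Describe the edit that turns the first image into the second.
Degraded with light additive noise.

Random speckle covers the whole image, including the flat background.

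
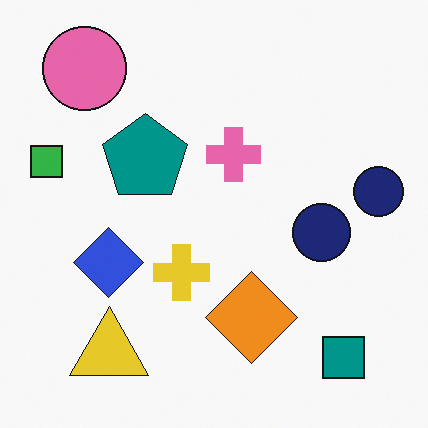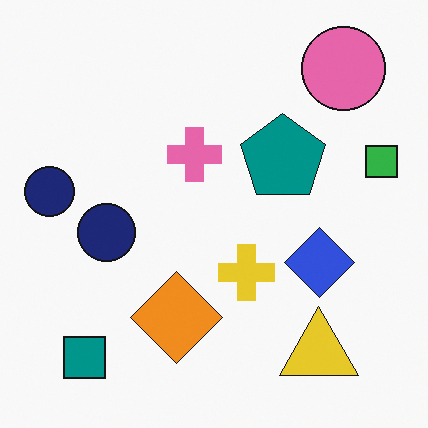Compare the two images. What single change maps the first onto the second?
This is the original image flipped horizontally (left ↔ right).

The green square is in the left of the first image and the right of the second — shapes on opposite sides of the vertical midline have swapped in a mirror flip.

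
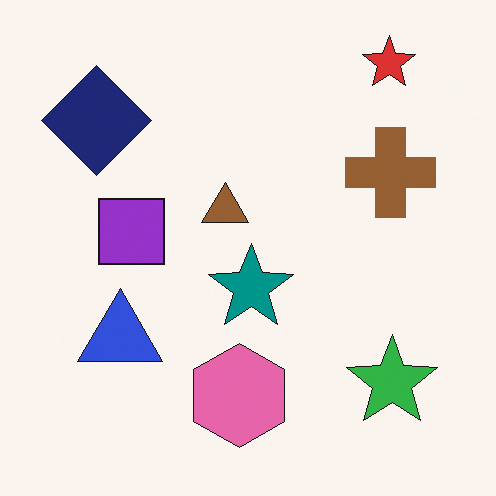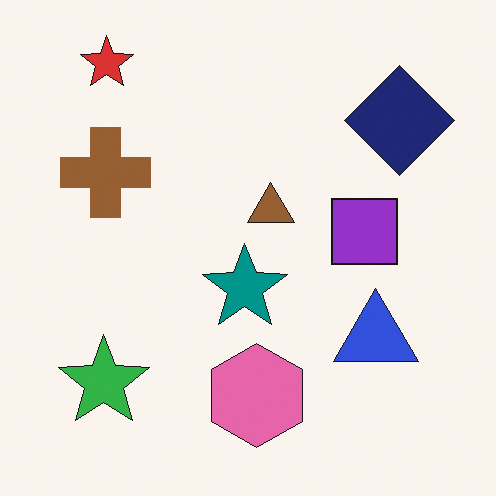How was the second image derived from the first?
The image was flipped horizontally (left ↔ right).

The navy diamond is in the top-left of the first image and the top-right of the second — shapes on opposite sides of the vertical midline have swapped in a mirror flip.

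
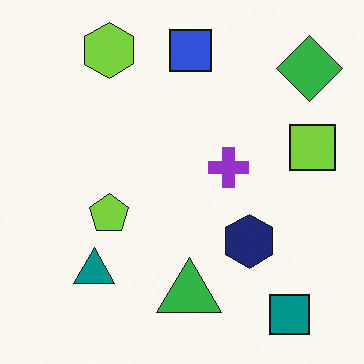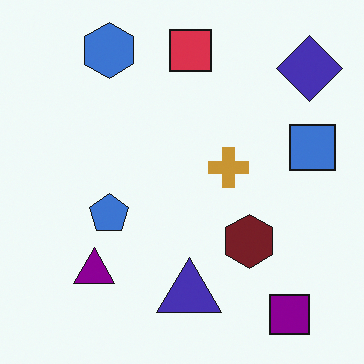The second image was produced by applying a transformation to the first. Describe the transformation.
This is the original image hue-shifted by a moderate amount.

Every shape's color has rotated by the same amount around the hue wheel — a uniform hue shift.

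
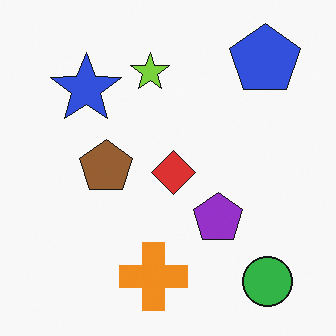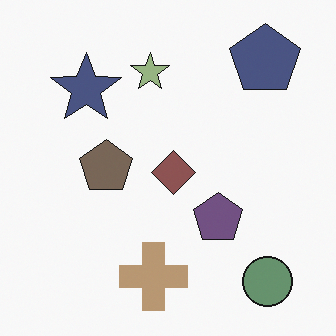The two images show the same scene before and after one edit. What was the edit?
The second image is the first made much more muted (saturation change).

All colors are more muted and greyish — a global saturation change.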